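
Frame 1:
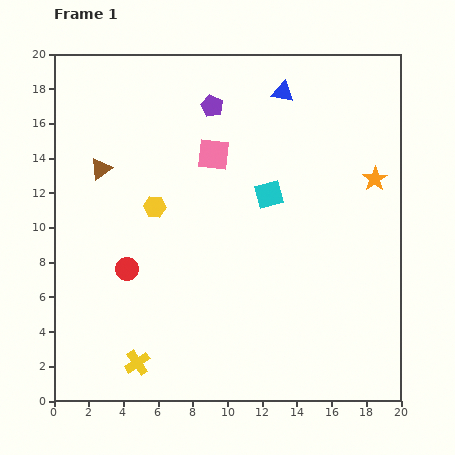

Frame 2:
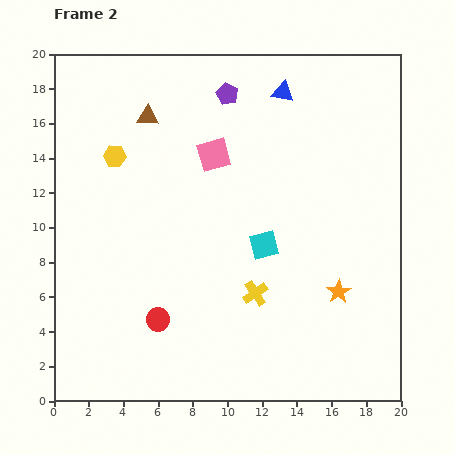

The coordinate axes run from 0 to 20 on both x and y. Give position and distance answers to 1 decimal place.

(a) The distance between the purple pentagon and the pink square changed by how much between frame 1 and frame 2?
+0.8

Distance in frame 1: 2.8. Distance in frame 2: 3.6.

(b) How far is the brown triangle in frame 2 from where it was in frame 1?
4.0

The brown triangle moved from (2.7, 13.4) to (5.4, 16.4), a distance of √(2.7² + 3.0²) ≈ 4.0.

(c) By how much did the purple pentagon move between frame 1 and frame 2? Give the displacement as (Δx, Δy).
(0.9, 0.7)

The purple pentagon was at (9.1, 17.0) in frame 1 and (10.0, 17.7) in frame 2.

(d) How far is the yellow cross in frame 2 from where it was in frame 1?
7.9

The yellow cross moved from (4.8, 2.2) to (11.6, 6.2), a distance of √(6.8² + 4.0²) ≈ 7.9.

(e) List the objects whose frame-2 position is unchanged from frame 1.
the blue triangle, the pink square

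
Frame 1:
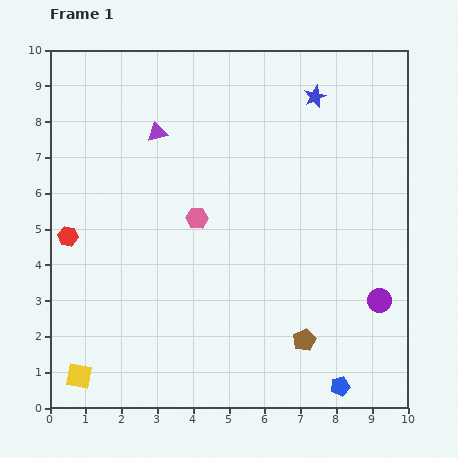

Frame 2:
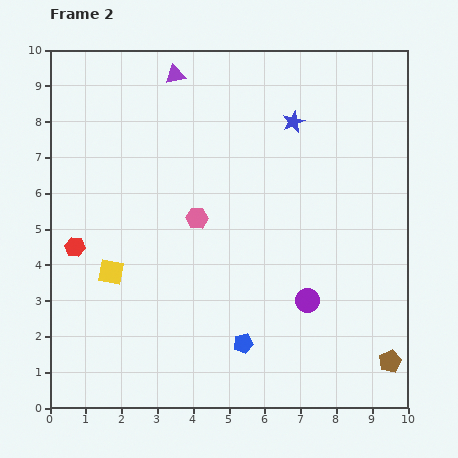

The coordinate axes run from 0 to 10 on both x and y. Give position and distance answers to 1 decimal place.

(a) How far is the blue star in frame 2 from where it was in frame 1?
0.9

The blue star moved from (7.4, 8.7) to (6.8, 8.0), a distance of √(0.6² + 0.7²) ≈ 0.9.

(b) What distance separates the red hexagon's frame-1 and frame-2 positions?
0.4

The red hexagon moved from (0.5, 4.8) to (0.7, 4.5), a distance of √(0.2² + 0.3²) ≈ 0.4.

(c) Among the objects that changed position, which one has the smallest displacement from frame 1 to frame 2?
the red hexagon

(moved 0.4)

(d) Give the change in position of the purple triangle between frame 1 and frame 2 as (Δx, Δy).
(0.5, 1.6)

The purple triangle was at (3.0, 7.7) in frame 1 and (3.5, 9.3) in frame 2.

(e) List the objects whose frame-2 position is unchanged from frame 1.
the pink hexagon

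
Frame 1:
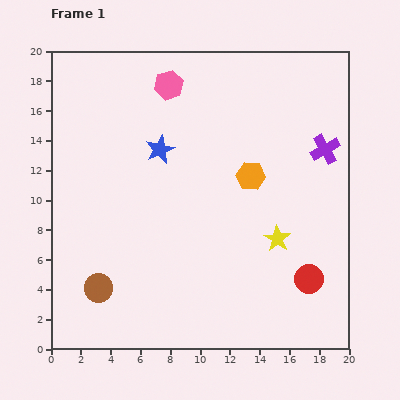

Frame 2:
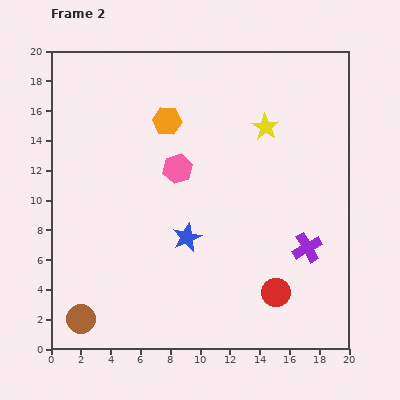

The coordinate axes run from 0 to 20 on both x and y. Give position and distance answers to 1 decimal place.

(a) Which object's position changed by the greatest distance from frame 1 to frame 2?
the yellow star

(moved 7.5; next 6.7)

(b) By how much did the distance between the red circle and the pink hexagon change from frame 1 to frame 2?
-5.4

Distance in frame 1: 16.0. Distance in frame 2: 10.6.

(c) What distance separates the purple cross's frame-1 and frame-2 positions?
6.7

The purple cross moved from (18.4, 13.4) to (17.2, 6.8), a distance of √(1.2² + 6.6²) ≈ 6.7.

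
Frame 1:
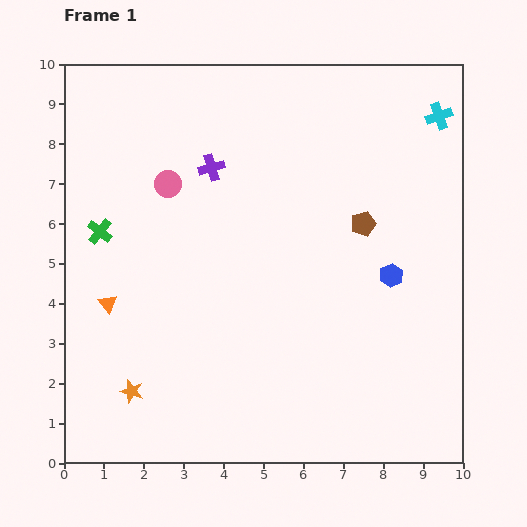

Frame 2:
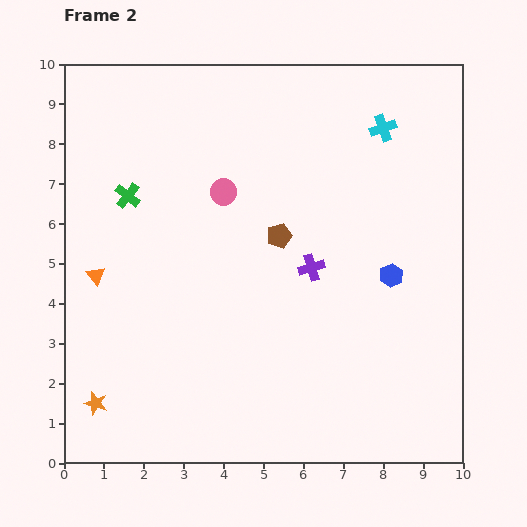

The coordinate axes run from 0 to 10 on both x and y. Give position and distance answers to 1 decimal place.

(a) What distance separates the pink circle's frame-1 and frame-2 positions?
1.4

The pink circle moved from (2.6, 7.0) to (4.0, 6.8), a distance of √(1.4² + 0.2²) ≈ 1.4.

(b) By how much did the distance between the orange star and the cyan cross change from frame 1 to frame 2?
-0.3

Distance in frame 1: 10.3. Distance in frame 2: 10.0.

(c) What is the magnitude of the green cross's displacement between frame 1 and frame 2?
1.1

The green cross moved from (0.9, 5.8) to (1.6, 6.7), a distance of √(0.7² + 0.9²) ≈ 1.1.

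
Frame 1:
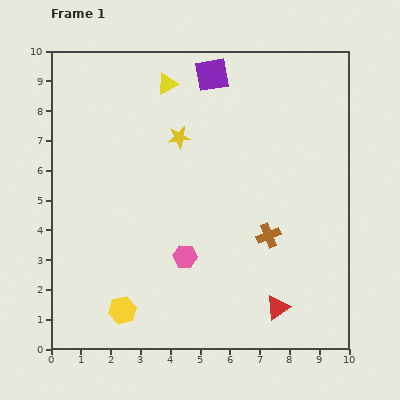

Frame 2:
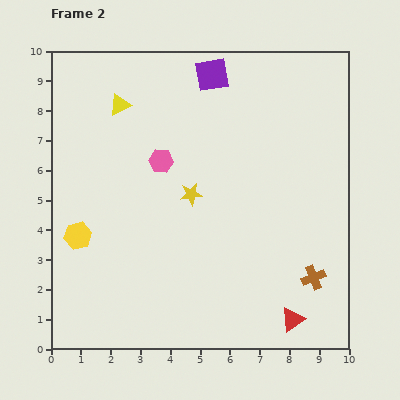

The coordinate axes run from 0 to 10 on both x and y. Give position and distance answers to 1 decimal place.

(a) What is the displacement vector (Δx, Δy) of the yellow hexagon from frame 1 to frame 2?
(-1.5, 2.5)

The yellow hexagon was at (2.4, 1.3) in frame 1 and (0.9, 3.8) in frame 2.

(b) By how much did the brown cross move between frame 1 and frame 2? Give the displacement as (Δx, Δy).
(1.5, -1.4)

The brown cross was at (7.3, 3.8) in frame 1 and (8.8, 2.4) in frame 2.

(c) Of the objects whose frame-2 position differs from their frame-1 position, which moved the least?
the red triangle

(moved 0.6)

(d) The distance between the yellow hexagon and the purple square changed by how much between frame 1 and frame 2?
-1.5

Distance in frame 1: 8.5. Distance in frame 2: 7.0.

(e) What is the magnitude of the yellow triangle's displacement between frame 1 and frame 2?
1.7

The yellow triangle moved from (3.9, 8.9) to (2.3, 8.2), a distance of √(1.6² + 0.7²) ≈ 1.7.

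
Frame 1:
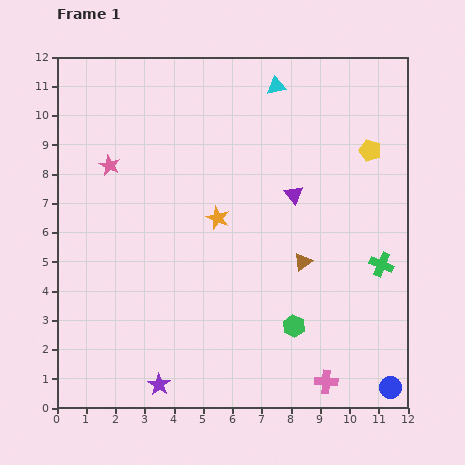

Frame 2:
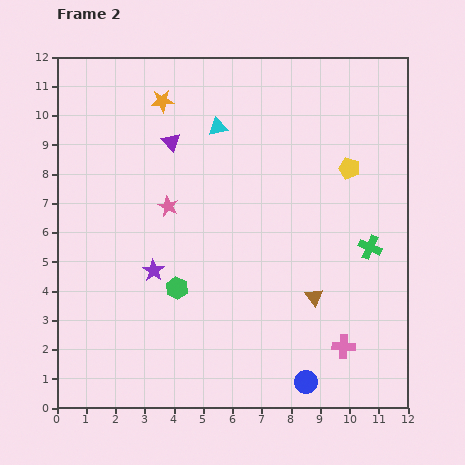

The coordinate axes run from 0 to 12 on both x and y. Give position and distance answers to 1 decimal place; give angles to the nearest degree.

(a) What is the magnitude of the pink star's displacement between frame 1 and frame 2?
2.4

The pink star moved from (1.8, 8.3) to (3.8, 6.9), a distance of √(2.0² + 1.4²) ≈ 2.4.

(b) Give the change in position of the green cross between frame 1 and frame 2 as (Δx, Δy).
(-0.4, 0.6)

The green cross was at (11.1, 4.9) in frame 1 and (10.7, 5.5) in frame 2.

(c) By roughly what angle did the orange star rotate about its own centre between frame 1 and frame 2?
29° counter-clockwise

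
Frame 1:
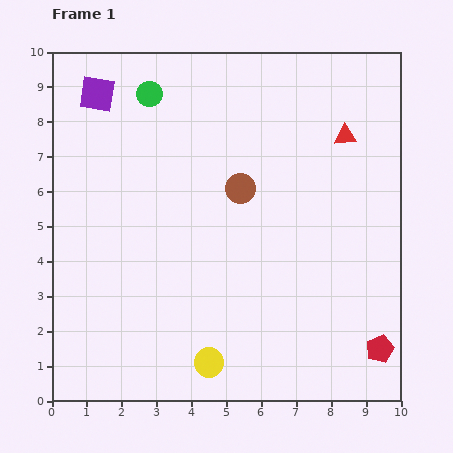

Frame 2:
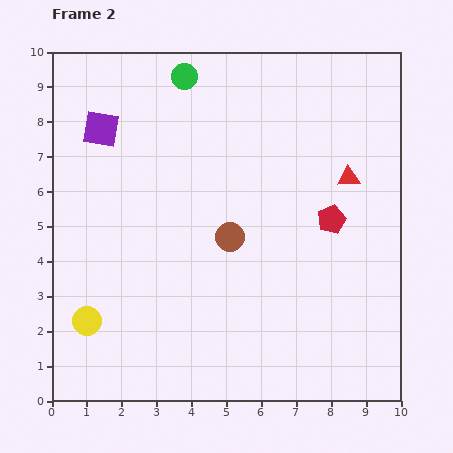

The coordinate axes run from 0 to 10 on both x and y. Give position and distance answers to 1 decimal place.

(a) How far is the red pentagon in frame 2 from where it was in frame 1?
4.0

The red pentagon moved from (9.4, 1.5) to (8.0, 5.2), a distance of √(1.4² + 3.7²) ≈ 4.0.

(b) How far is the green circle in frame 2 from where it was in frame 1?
1.1

The green circle moved from (2.8, 8.8) to (3.8, 9.3), a distance of √(1.0² + 0.5²) ≈ 1.1.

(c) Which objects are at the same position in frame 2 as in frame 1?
none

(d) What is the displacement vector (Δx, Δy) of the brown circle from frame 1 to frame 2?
(-0.3, -1.4)

The brown circle was at (5.4, 6.1) in frame 1 and (5.1, 4.7) in frame 2.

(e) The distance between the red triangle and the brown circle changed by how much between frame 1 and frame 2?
+0.4

Distance in frame 1: 3.4. Distance in frame 2: 3.8.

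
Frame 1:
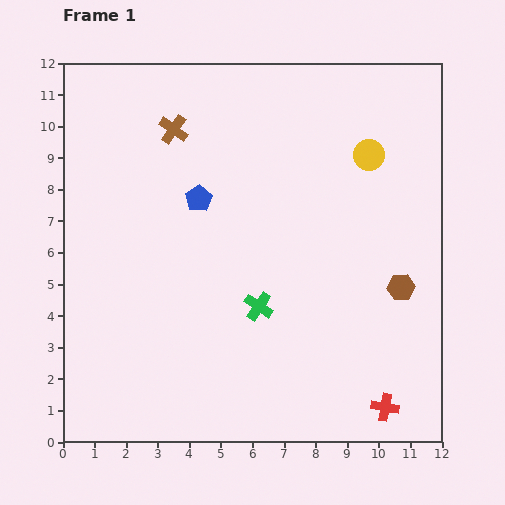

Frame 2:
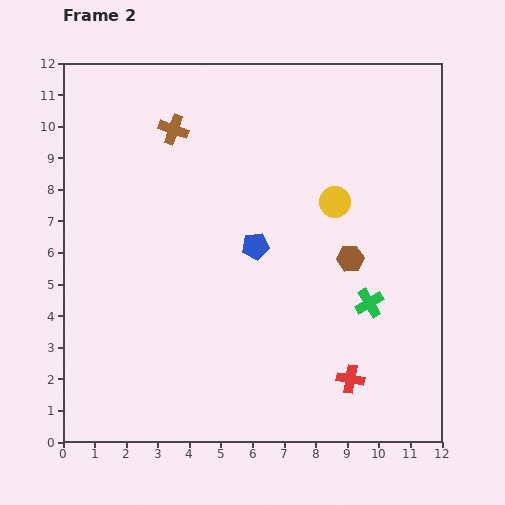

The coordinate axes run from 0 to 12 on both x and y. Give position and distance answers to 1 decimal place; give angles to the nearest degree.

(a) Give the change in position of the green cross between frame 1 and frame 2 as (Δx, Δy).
(3.5, 0.1)

The green cross was at (6.2, 4.3) in frame 1 and (9.7, 4.4) in frame 2.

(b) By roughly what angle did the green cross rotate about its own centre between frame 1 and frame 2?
25° clockwise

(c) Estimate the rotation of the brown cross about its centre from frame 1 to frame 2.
16° counter-clockwise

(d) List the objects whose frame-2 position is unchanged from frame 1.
the brown cross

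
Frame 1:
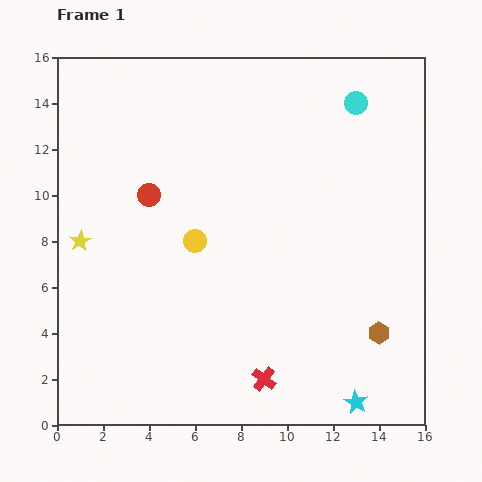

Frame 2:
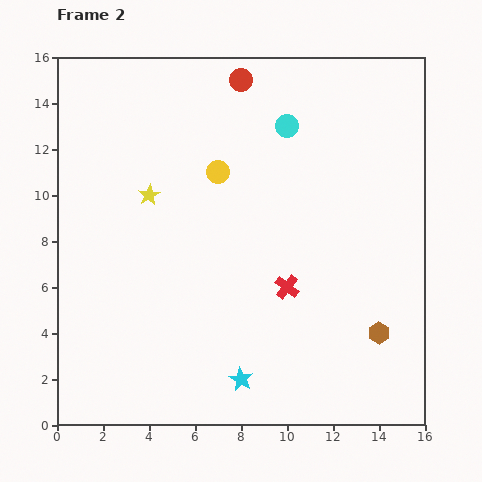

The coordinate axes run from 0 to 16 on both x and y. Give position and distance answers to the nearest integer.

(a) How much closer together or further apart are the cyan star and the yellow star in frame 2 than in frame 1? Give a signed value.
-5

Distance in frame 1: 14. Distance in frame 2: 9.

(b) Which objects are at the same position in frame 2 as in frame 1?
the brown hexagon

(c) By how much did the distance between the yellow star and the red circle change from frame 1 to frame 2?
+2

Distance in frame 1: 4. Distance in frame 2: 6.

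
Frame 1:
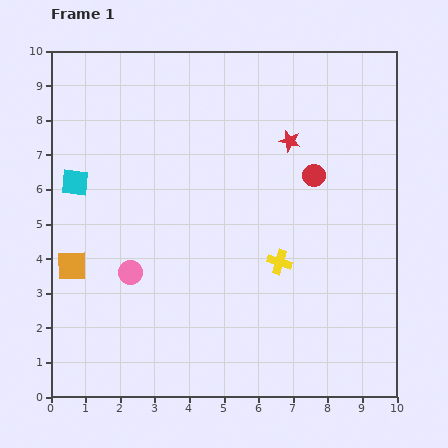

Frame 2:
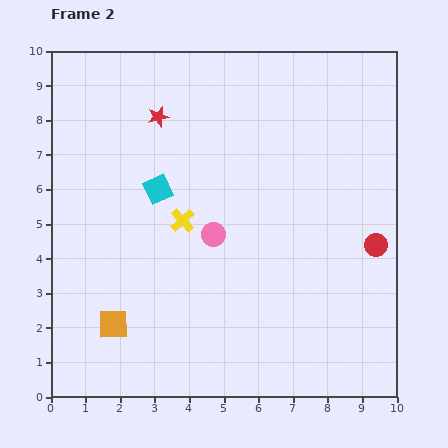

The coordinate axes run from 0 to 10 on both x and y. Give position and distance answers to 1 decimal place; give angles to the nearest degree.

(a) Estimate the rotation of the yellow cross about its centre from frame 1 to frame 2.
29° clockwise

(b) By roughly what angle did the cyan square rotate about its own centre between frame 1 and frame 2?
31° counter-clockwise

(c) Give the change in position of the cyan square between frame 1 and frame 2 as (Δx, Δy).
(2.4, -0.2)

The cyan square was at (0.7, 6.2) in frame 1 and (3.1, 6.0) in frame 2.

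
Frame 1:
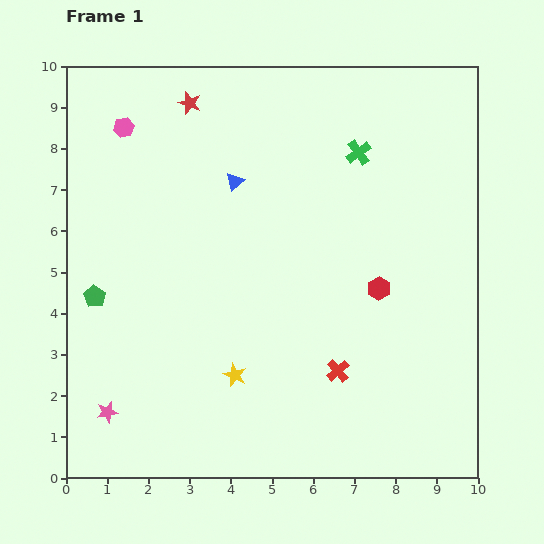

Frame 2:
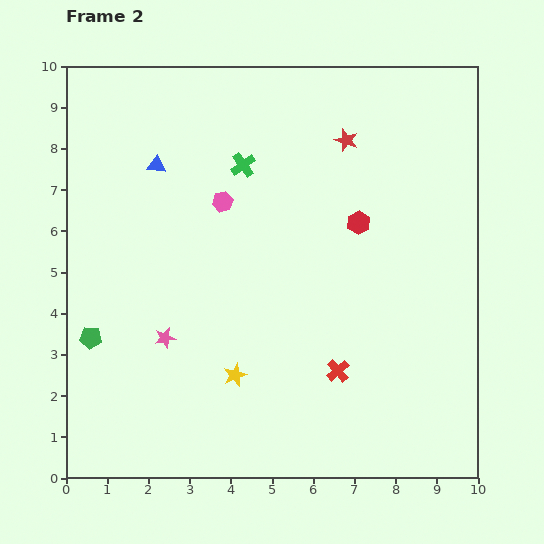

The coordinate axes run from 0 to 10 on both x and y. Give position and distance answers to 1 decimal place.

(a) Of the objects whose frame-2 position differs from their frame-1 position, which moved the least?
the green pentagon

(moved 1.0)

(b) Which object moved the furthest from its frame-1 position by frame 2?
the red star

(moved 3.9; next 3.0)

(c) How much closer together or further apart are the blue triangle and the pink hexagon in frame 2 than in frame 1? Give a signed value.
-1.2

Distance in frame 1: 3.0. Distance in frame 2: 1.8.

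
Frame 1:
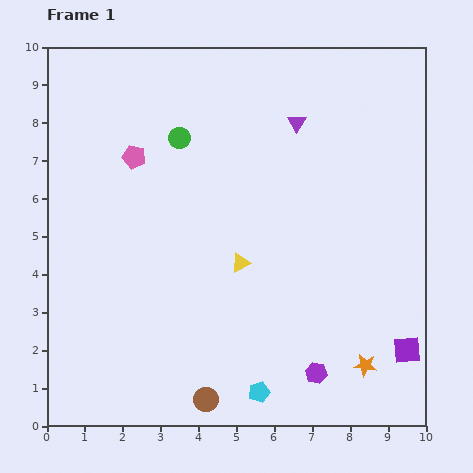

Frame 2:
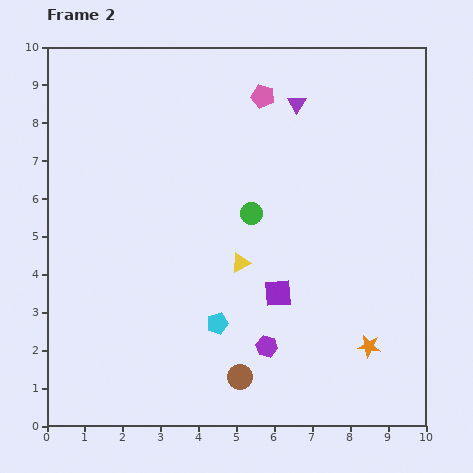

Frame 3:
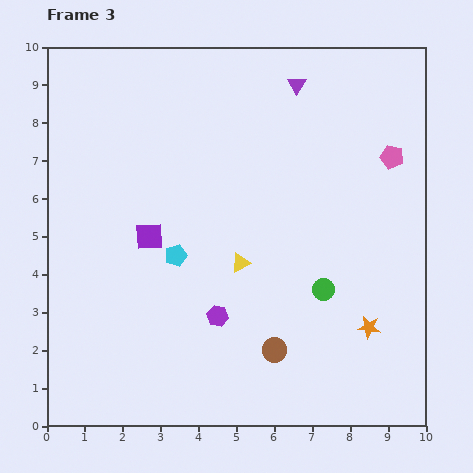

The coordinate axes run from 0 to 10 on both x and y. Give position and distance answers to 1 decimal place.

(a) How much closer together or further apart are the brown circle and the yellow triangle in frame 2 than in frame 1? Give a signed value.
-0.7

Distance in frame 1: 3.7. Distance in frame 2: 3.0.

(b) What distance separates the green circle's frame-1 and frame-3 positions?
5.5

The green circle moved from (3.5, 7.6) to (7.3, 3.6), a distance of √(3.8² + 4.0²) ≈ 5.5.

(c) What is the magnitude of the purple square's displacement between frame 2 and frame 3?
3.7

The purple square moved from (6.1, 3.5) to (2.7, 5.0), a distance of √(3.4² + 1.5²) ≈ 3.7.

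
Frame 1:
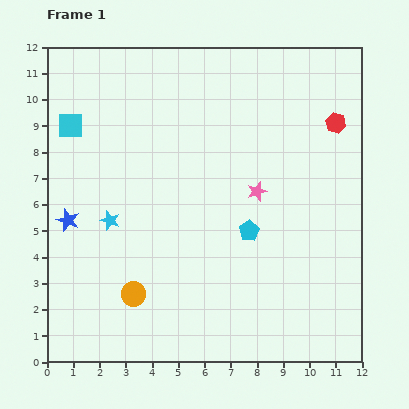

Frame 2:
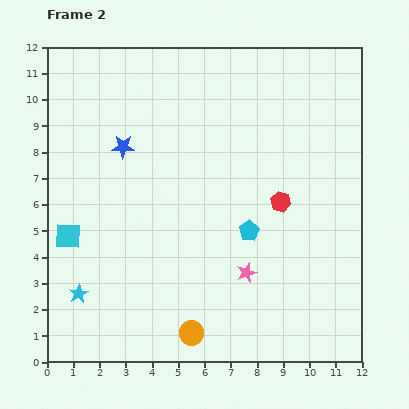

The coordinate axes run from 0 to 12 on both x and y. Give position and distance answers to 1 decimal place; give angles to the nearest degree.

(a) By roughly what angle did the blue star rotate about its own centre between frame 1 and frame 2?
20° counter-clockwise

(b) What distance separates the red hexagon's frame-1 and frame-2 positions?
3.7

The red hexagon moved from (11.0, 9.1) to (8.9, 6.1), a distance of √(2.1² + 3.0²) ≈ 3.7.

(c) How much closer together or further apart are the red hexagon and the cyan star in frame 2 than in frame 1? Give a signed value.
-0.9

Distance in frame 1: 9.4. Distance in frame 2: 8.5.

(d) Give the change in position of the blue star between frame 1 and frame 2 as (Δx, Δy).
(2.1, 2.8)

The blue star was at (0.8, 5.4) in frame 1 and (2.9, 8.2) in frame 2.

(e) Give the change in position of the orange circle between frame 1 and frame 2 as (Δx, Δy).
(2.2, -1.5)

The orange circle was at (3.3, 2.6) in frame 1 and (5.5, 1.1) in frame 2.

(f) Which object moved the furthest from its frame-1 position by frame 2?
the cyan square

(moved 4.2; next 3.7)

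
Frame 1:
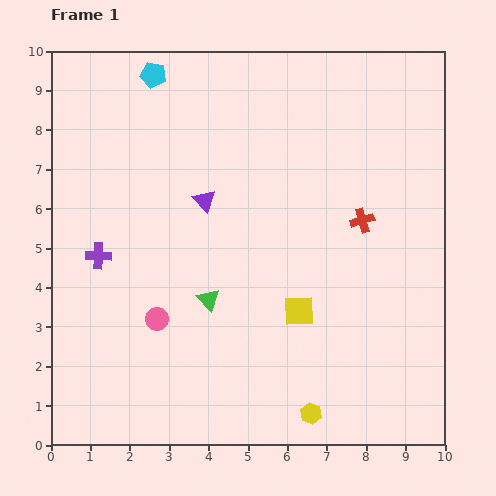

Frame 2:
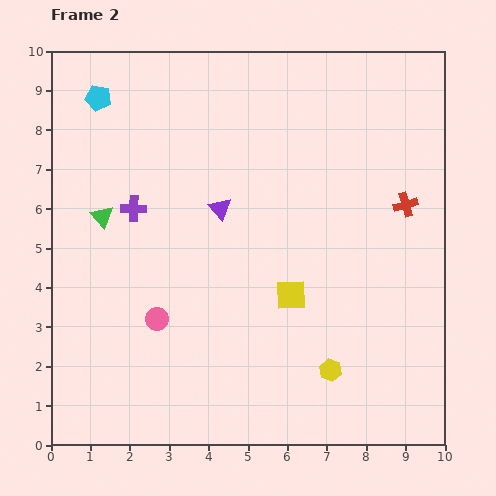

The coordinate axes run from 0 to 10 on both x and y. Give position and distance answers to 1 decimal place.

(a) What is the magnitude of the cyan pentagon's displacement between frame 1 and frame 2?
1.5

The cyan pentagon moved from (2.6, 9.4) to (1.2, 8.8), a distance of √(1.4² + 0.6²) ≈ 1.5.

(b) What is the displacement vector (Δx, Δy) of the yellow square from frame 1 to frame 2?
(-0.2, 0.4)

The yellow square was at (6.3, 3.4) in frame 1 and (6.1, 3.8) in frame 2.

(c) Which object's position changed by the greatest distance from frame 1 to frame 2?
the green triangle

(moved 3.4; next 1.5)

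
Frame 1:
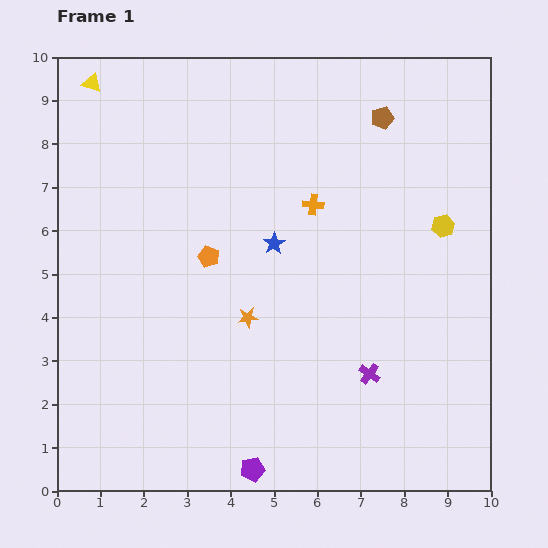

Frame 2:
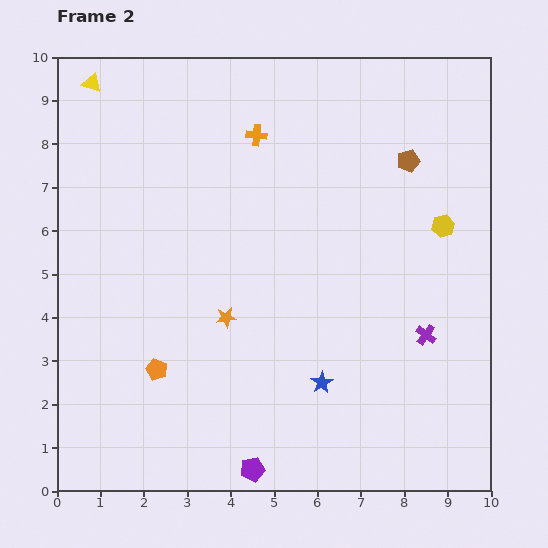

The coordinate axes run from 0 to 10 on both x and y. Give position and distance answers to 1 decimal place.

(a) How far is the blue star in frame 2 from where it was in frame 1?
3.4

The blue star moved from (5.0, 5.7) to (6.1, 2.5), a distance of √(1.1² + 3.2²) ≈ 3.4.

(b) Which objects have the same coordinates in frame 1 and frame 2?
the yellow hexagon, the purple pentagon, the yellow triangle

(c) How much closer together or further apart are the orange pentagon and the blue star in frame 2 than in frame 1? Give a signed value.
+2.3

Distance in frame 1: 1.5. Distance in frame 2: 3.8.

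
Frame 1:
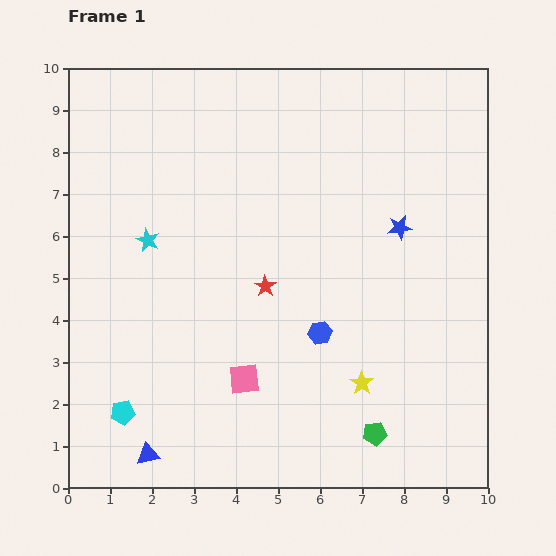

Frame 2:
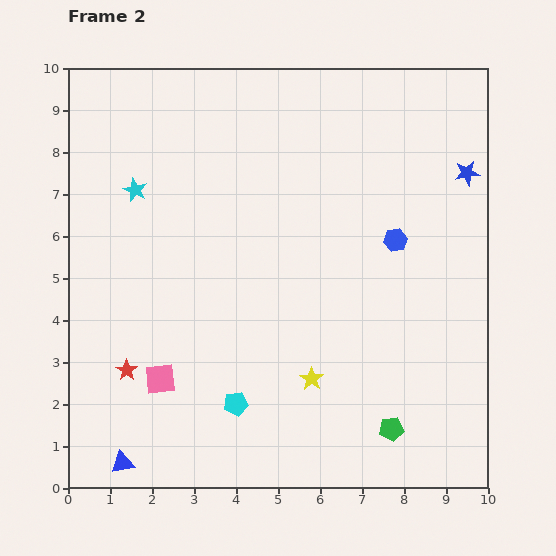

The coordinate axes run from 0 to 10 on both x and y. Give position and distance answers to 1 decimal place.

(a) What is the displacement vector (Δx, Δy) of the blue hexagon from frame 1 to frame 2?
(1.8, 2.2)

The blue hexagon was at (6.0, 3.7) in frame 1 and (7.8, 5.9) in frame 2.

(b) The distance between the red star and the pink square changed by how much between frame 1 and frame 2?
-1.5

Distance in frame 1: 2.3. Distance in frame 2: 0.8.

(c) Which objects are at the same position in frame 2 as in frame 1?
none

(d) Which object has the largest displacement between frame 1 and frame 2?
the red star

(moved 3.9; next 2.8)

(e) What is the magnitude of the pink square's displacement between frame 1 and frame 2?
2.0

The pink square moved from (4.2, 2.6) to (2.2, 2.6), a distance of √(2.0² + 0.0²) ≈ 2.0.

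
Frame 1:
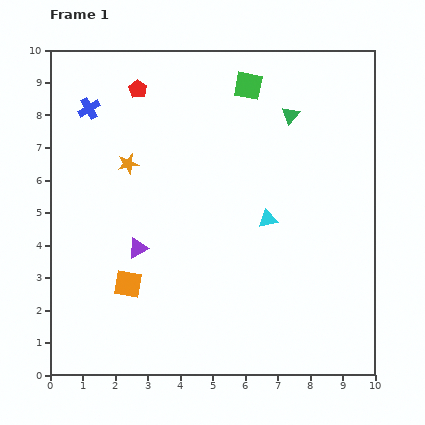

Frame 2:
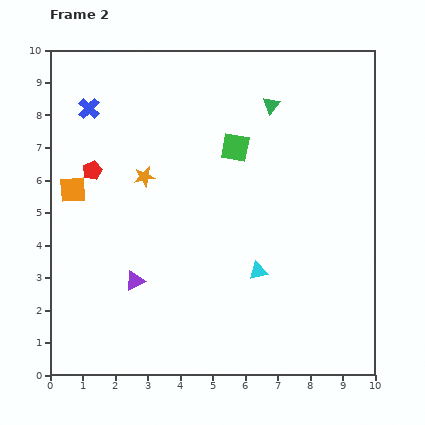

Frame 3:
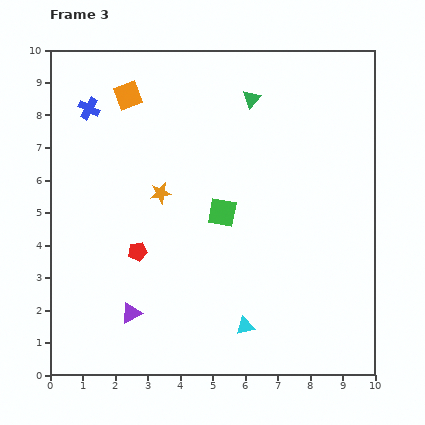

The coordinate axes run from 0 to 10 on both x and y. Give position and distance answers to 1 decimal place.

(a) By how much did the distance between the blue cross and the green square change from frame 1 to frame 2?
-0.2

Distance in frame 1: 4.9. Distance in frame 2: 4.7.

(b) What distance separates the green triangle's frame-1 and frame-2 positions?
0.7

The green triangle moved from (7.4, 8.0) to (6.8, 8.3), a distance of √(0.6² + 0.3²) ≈ 0.7.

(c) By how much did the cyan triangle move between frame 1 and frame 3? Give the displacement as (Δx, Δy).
(-0.7, -3.3)

The cyan triangle was at (6.7, 4.8) in frame 1 and (6.0, 1.5) in frame 3.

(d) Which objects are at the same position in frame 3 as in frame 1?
the blue cross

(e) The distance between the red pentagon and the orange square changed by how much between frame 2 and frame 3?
+4.0

Distance in frame 2: 0.8. Distance in frame 3: 4.8.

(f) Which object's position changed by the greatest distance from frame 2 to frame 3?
the orange square

(moved 3.4; next 2.9)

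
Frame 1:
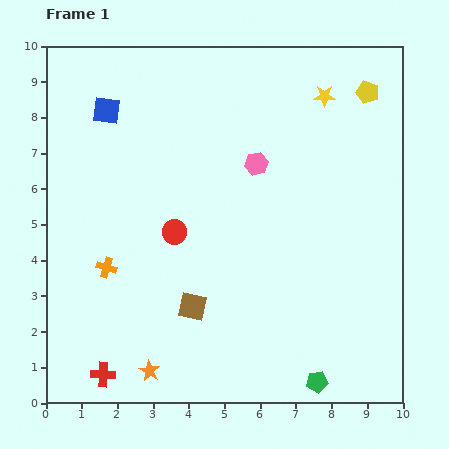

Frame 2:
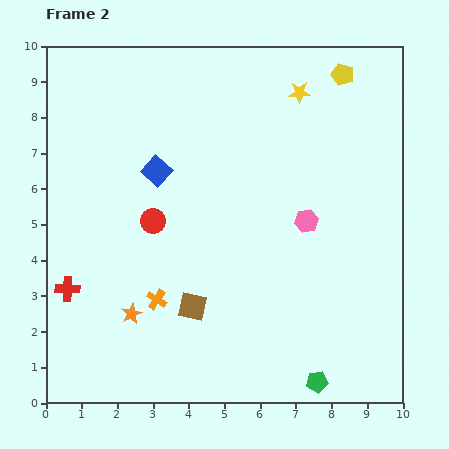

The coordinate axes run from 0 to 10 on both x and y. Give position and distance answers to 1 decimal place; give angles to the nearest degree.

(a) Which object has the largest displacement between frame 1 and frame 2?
the red cross

(moved 2.6; next 2.2)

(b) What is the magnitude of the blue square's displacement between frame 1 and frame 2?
2.2

The blue square moved from (1.7, 8.2) to (3.1, 6.5), a distance of √(1.4² + 1.7²) ≈ 2.2.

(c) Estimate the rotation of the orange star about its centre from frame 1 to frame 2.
18° clockwise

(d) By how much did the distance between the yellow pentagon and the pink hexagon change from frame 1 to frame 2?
+0.5

Distance in frame 1: 3.7. Distance in frame 2: 4.2.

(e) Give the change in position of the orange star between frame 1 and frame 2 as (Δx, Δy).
(-0.5, 1.6)

The orange star was at (2.9, 0.9) in frame 1 and (2.4, 2.5) in frame 2.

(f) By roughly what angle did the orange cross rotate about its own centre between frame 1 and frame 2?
16° clockwise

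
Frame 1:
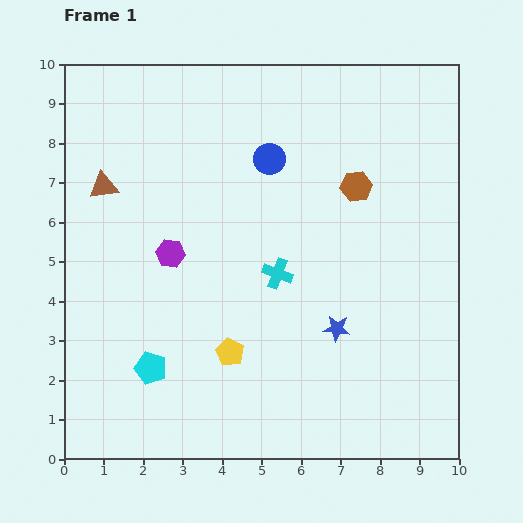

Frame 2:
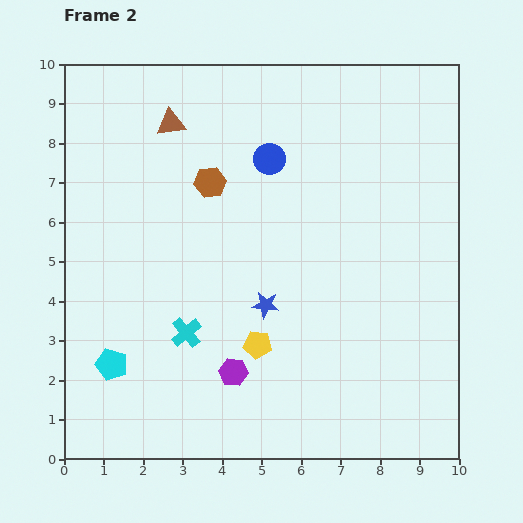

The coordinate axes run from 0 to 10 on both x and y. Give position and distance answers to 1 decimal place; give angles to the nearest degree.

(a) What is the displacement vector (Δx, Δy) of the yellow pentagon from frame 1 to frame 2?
(0.7, 0.2)

The yellow pentagon was at (4.2, 2.7) in frame 1 and (4.9, 2.9) in frame 2.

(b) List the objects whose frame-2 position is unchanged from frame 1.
the blue circle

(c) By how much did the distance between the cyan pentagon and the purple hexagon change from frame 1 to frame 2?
+0.2

Distance in frame 1: 2.9. Distance in frame 2: 3.1.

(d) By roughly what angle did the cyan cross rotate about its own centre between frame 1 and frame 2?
29° clockwise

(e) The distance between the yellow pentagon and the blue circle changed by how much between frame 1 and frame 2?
-0.3

Distance in frame 1: 5.0. Distance in frame 2: 4.7.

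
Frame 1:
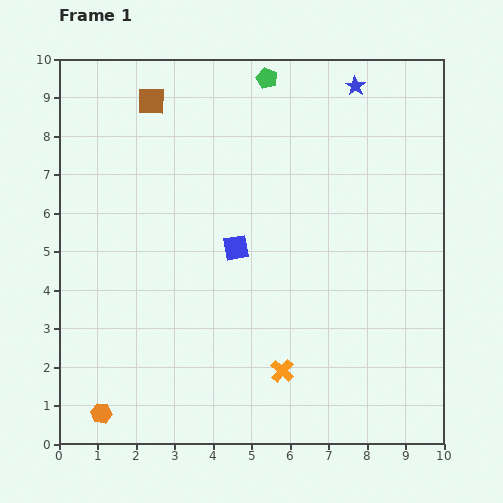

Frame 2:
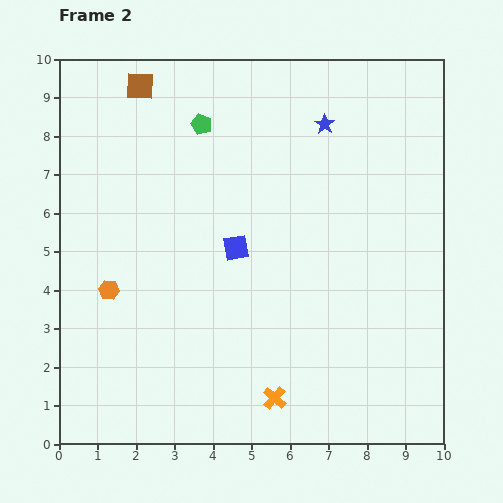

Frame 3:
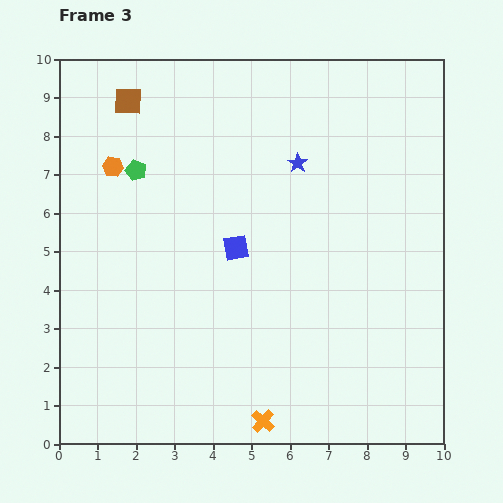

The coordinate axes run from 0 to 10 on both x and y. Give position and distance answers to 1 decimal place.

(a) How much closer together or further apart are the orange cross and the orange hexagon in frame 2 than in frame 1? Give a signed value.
+0.3

Distance in frame 1: 4.8. Distance in frame 2: 5.1.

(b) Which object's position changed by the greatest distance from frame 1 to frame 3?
the orange hexagon

(moved 6.4; next 4.2)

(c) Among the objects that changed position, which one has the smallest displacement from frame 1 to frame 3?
the brown square

(moved 0.6)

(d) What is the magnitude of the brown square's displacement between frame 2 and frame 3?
0.5

The brown square moved from (2.1, 9.3) to (1.8, 8.9), a distance of √(0.3² + 0.4²) ≈ 0.5.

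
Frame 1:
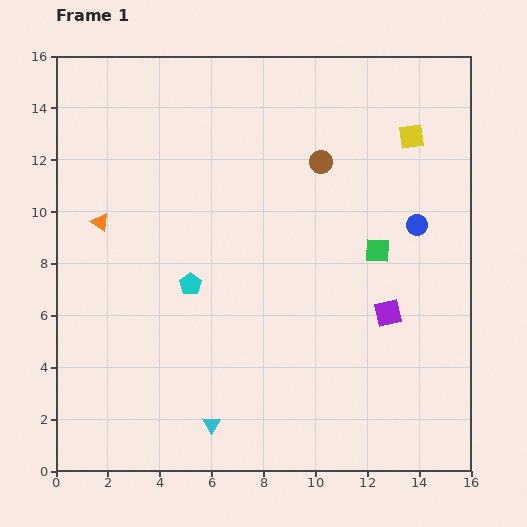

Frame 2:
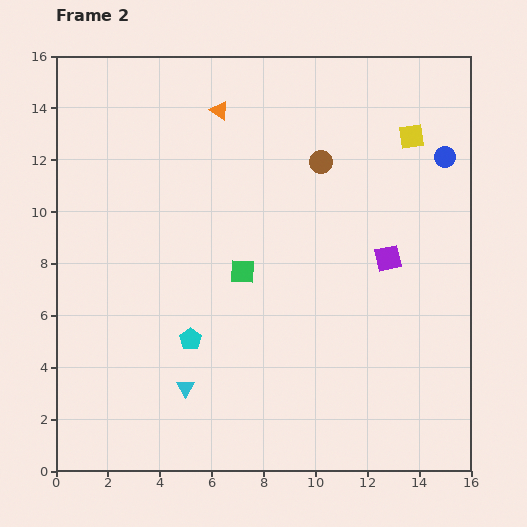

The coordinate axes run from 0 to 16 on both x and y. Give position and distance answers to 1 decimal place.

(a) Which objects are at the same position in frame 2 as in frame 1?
the brown circle, the yellow square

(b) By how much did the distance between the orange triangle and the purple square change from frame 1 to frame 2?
-3.0

Distance in frame 1: 11.6. Distance in frame 2: 8.6.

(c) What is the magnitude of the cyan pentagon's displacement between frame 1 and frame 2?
2.1

The cyan pentagon moved from (5.2, 7.2) to (5.2, 5.1), a distance of √(0.0² + 2.1²) ≈ 2.1.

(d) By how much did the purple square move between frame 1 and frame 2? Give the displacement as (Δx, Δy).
(0.0, 2.1)

The purple square was at (12.8, 6.1) in frame 1 and (12.8, 8.2) in frame 2.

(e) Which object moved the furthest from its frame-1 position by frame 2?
the orange triangle

(moved 6.3; next 5.3)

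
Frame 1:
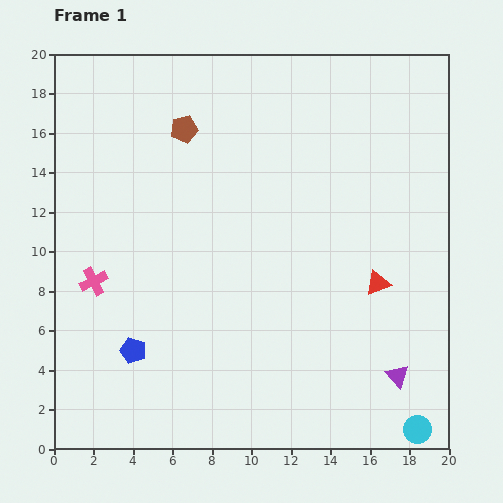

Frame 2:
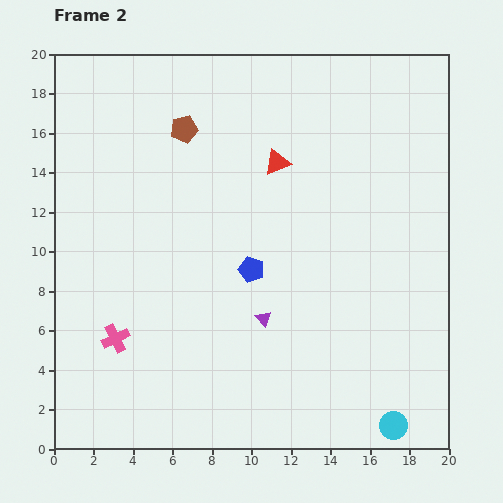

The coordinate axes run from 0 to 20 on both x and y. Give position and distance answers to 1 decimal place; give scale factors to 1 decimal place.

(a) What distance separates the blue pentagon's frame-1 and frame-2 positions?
7.3

The blue pentagon moved from (4.0, 5.0) to (10.0, 9.1), a distance of √(6.0² + 4.1²) ≈ 7.3.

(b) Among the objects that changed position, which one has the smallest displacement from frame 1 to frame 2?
the cyan circle

(moved 1.2)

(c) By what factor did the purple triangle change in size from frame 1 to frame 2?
0.7×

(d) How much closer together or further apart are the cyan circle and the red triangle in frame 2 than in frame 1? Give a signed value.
+6.8

Distance in frame 1: 7.7. Distance in frame 2: 14.5.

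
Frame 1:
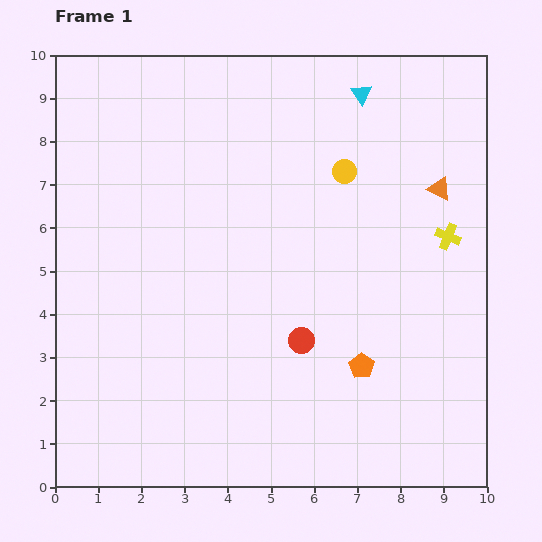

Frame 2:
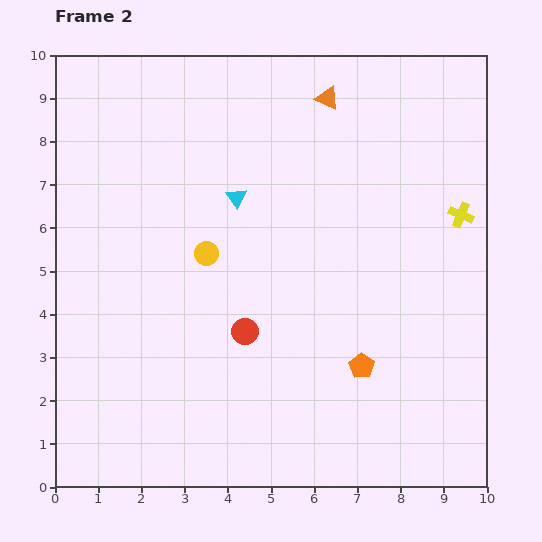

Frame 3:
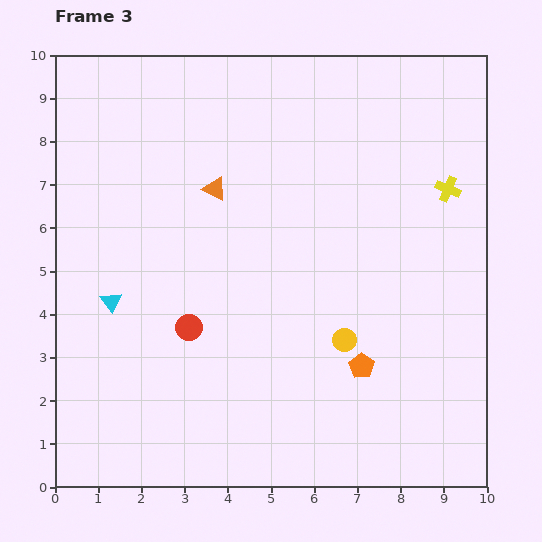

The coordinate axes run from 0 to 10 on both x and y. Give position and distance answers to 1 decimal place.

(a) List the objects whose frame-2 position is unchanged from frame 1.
the orange pentagon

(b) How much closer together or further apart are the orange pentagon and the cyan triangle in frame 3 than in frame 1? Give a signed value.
-0.3

Distance in frame 1: 6.3. Distance in frame 3: 6.0.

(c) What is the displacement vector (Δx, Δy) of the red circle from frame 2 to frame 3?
(-1.3, 0.1)

The red circle was at (4.4, 3.6) in frame 2 and (3.1, 3.7) in frame 3.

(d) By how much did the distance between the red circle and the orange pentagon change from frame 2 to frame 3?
+1.3

Distance in frame 2: 2.8. Distance in frame 3: 4.1.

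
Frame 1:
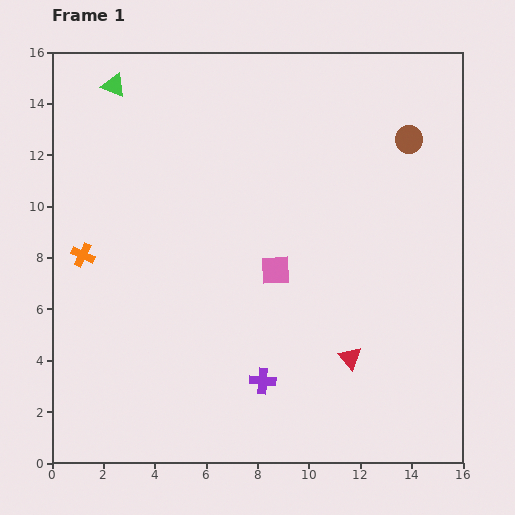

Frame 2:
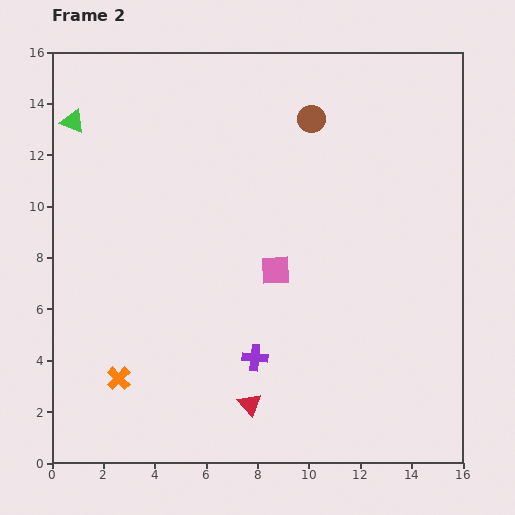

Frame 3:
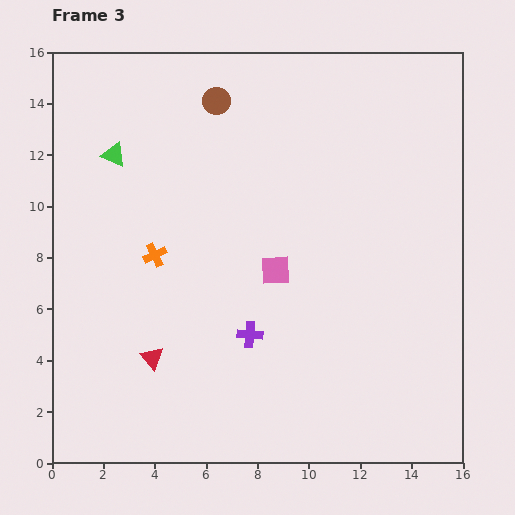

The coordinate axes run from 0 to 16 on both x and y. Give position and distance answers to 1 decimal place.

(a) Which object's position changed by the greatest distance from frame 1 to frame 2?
the orange cross

(moved 5.0; next 4.3)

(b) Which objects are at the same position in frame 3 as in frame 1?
the pink square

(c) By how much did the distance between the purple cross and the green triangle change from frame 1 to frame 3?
-4.1

Distance in frame 1: 12.9. Distance in frame 3: 8.8.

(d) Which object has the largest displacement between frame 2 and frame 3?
the orange cross

(moved 5.0; next 4.2)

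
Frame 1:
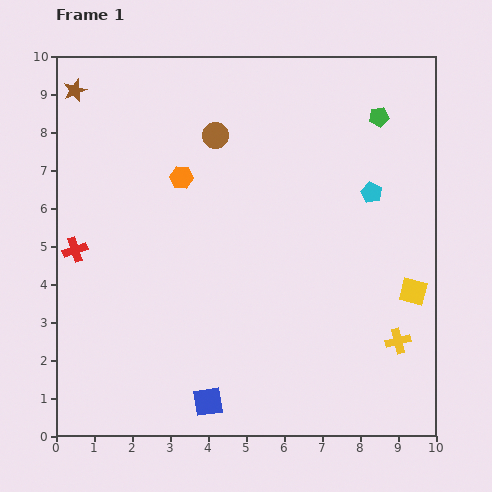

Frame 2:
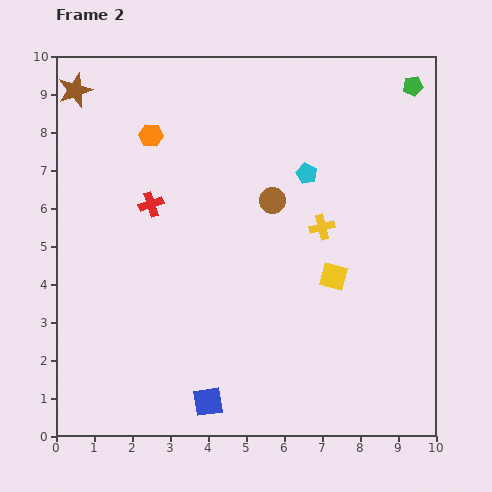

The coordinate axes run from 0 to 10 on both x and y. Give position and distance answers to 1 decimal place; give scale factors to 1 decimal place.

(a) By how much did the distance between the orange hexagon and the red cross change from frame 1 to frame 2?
-1.6

Distance in frame 1: 3.4. Distance in frame 2: 1.8.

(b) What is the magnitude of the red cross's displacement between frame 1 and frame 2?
2.3

The red cross moved from (0.5, 4.9) to (2.5, 6.1), a distance of √(2.0² + 1.2²) ≈ 2.3.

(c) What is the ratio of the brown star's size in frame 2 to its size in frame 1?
1.5×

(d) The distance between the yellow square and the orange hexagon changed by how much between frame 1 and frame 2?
-0.7

Distance in frame 1: 6.8. Distance in frame 2: 6.1.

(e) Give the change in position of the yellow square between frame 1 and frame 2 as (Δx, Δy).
(-2.1, 0.4)

The yellow square was at (9.4, 3.8) in frame 1 and (7.3, 4.2) in frame 2.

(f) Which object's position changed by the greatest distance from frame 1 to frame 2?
the yellow cross

(moved 3.6; next 2.3)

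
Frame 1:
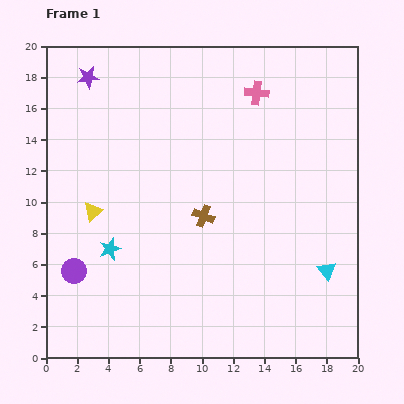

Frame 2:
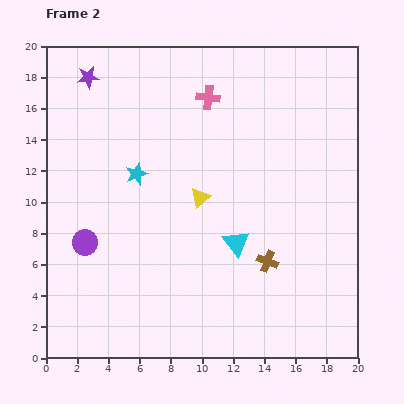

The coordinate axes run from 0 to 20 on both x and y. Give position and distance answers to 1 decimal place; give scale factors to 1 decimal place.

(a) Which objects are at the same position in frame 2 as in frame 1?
the purple star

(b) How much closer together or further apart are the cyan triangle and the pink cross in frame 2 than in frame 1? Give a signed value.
-2.8

Distance in frame 1: 12.3. Distance in frame 2: 9.5.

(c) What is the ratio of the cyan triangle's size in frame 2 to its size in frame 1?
1.4×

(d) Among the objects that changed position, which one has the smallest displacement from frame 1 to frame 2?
the purple circle

(moved 1.9)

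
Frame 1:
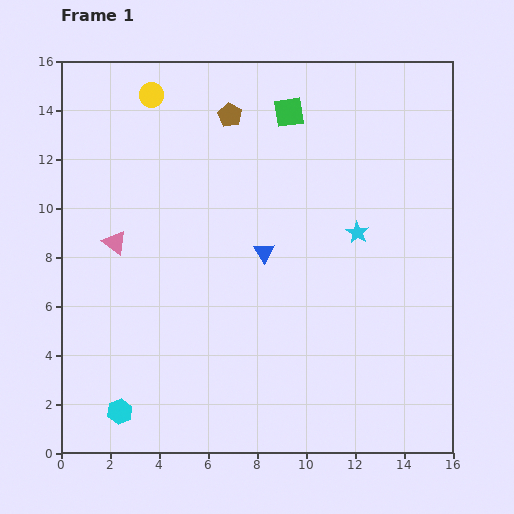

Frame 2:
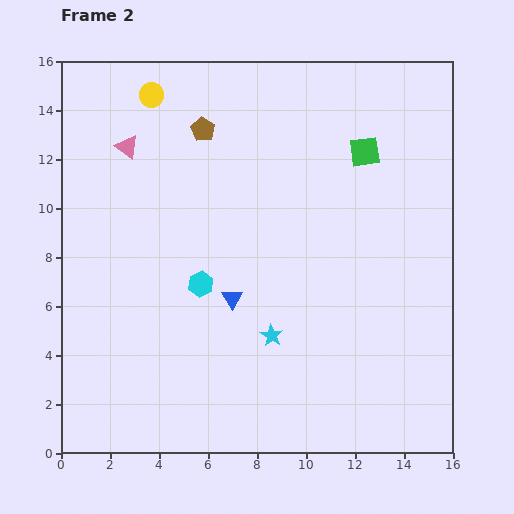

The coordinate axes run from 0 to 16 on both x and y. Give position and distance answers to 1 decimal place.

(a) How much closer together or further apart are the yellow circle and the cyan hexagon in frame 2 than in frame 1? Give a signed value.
-5.0

Distance in frame 1: 13.0. Distance in frame 2: 8.0.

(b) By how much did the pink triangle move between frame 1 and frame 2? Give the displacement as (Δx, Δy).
(0.5, 3.9)

The pink triangle was at (2.2, 8.6) in frame 1 and (2.7, 12.5) in frame 2.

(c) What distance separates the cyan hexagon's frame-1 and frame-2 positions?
6.2

The cyan hexagon moved from (2.4, 1.7) to (5.7, 6.9), a distance of √(3.3² + 5.2²) ≈ 6.2.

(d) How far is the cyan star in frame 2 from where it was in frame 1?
5.5

The cyan star moved from (12.1, 9.0) to (8.6, 4.8), a distance of √(3.5² + 4.2²) ≈ 5.5.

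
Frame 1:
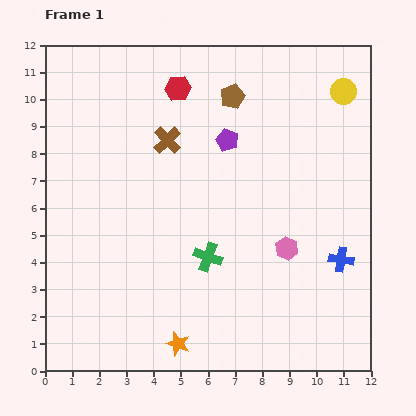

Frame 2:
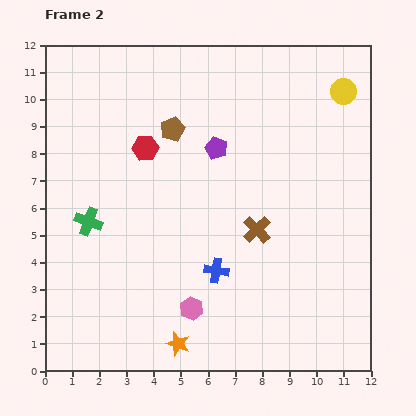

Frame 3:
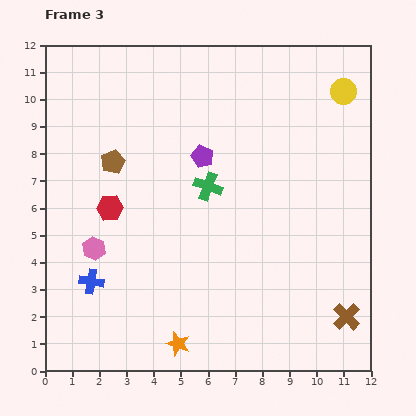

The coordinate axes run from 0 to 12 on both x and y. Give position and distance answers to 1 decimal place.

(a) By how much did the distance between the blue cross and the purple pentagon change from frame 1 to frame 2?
-1.6

Distance in frame 1: 6.1. Distance in frame 2: 4.5.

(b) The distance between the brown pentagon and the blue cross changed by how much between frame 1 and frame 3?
-2.7

Distance in frame 1: 7.2. Distance in frame 3: 4.5.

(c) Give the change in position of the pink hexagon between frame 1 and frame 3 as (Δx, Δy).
(-7.1, 0.0)

The pink hexagon was at (8.9, 4.5) in frame 1 and (1.8, 4.5) in frame 3.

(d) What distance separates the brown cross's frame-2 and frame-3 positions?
4.6

The brown cross moved from (7.8, 5.2) to (11.1, 2.0), a distance of √(3.3² + 3.2²) ≈ 4.6.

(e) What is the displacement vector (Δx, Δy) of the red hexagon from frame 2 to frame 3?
(-1.3, -2.2)

The red hexagon was at (3.7, 8.2) in frame 2 and (2.4, 6.0) in frame 3.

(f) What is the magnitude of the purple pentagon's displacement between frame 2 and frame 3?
0.6

The purple pentagon moved from (6.3, 8.2) to (5.8, 7.9), a distance of √(0.5² + 0.3²) ≈ 0.6.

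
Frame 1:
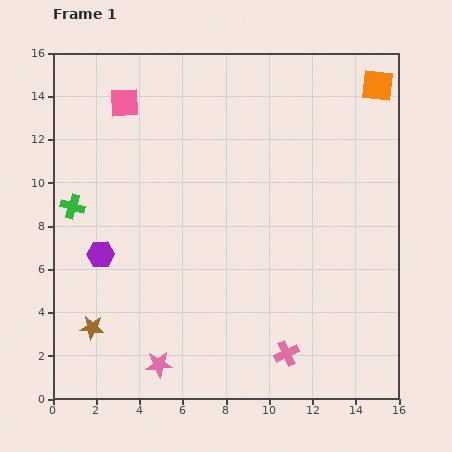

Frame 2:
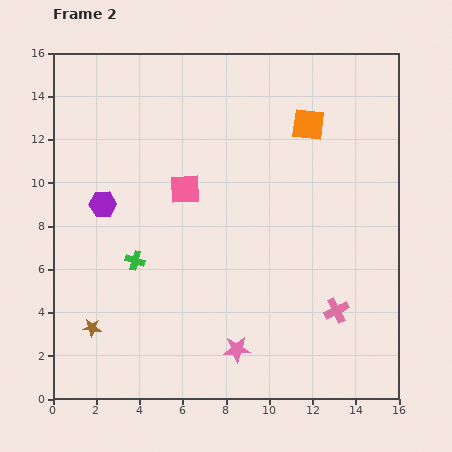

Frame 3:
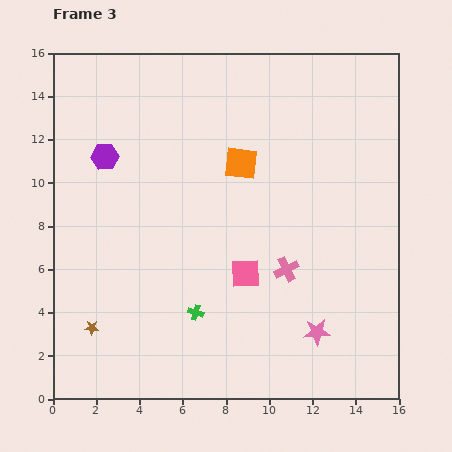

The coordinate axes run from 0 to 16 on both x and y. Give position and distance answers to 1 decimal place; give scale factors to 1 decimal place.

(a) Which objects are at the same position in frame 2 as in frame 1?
the brown star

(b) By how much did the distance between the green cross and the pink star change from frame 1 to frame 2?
-2.1

Distance in frame 1: 8.3. Distance in frame 2: 6.2.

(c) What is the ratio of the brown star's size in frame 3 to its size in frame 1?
0.6×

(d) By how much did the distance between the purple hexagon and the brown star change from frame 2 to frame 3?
+2.2

Distance in frame 2: 5.7. Distance in frame 3: 7.9.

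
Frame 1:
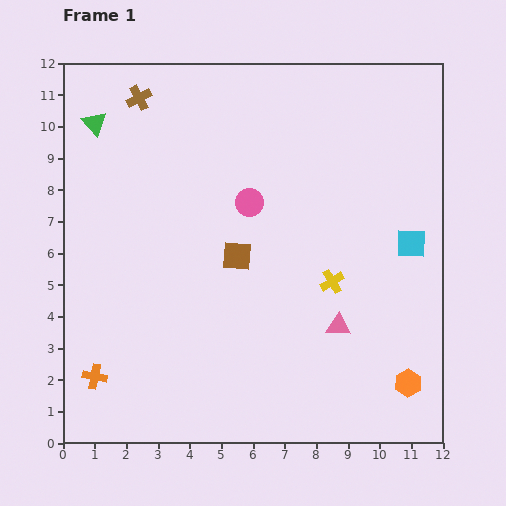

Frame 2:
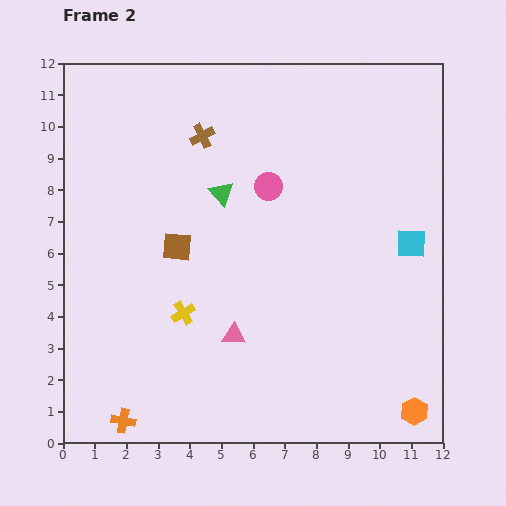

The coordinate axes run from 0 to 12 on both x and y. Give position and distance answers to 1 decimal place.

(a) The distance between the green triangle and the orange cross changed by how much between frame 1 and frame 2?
-0.2

Distance in frame 1: 8.0. Distance in frame 2: 7.8.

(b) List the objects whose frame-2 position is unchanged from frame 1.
the cyan square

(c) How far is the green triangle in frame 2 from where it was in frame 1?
4.6

The green triangle moved from (1.0, 10.1) to (5.0, 7.9), a distance of √(4.0² + 2.2²) ≈ 4.6.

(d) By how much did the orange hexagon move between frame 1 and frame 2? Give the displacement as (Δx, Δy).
(0.2, -0.9)

The orange hexagon was at (10.9, 1.9) in frame 1 and (11.1, 1.0) in frame 2.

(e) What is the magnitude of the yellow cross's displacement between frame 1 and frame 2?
4.8

The yellow cross moved from (8.5, 5.1) to (3.8, 4.1), a distance of √(4.7² + 1.0²) ≈ 4.8.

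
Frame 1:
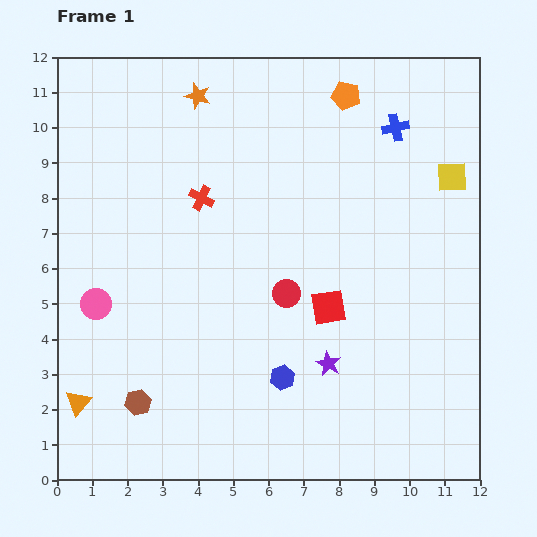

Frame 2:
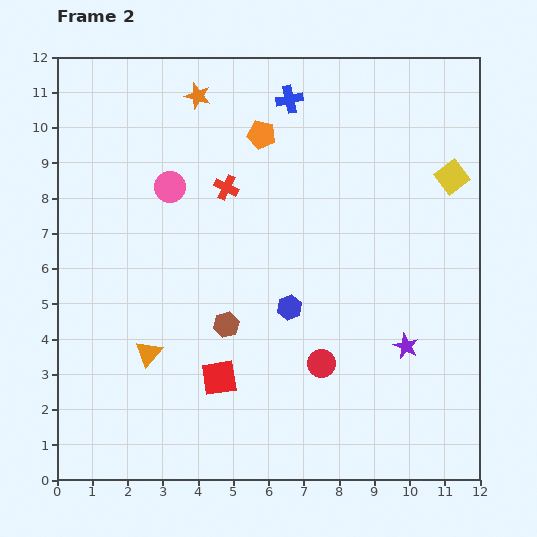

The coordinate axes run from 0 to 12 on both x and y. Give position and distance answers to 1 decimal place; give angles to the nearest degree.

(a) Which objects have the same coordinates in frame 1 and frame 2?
the yellow square, the orange star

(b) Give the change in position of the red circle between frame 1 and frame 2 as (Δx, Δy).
(1.0, -2.0)

The red circle was at (6.5, 5.3) in frame 1 and (7.5, 3.3) in frame 2.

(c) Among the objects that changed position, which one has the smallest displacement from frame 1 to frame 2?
the red cross

(moved 0.8)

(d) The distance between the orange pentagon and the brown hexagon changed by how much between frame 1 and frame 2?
-5.0

Distance in frame 1: 10.5. Distance in frame 2: 5.5.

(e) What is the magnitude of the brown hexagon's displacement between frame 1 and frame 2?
3.3

The brown hexagon moved from (2.3, 2.2) to (4.8, 4.4), a distance of √(2.5² + 2.2²) ≈ 3.3.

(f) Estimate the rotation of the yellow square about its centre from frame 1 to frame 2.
35° counter-clockwise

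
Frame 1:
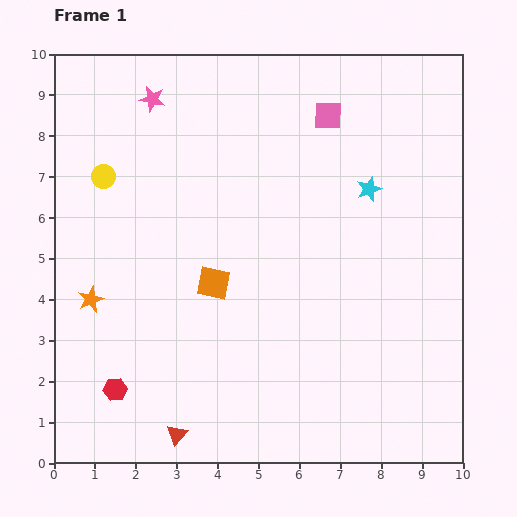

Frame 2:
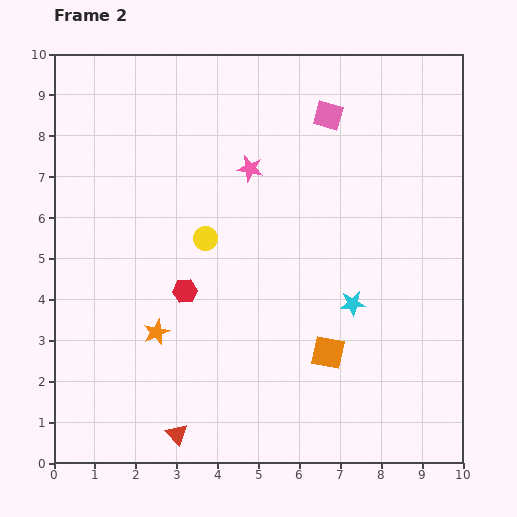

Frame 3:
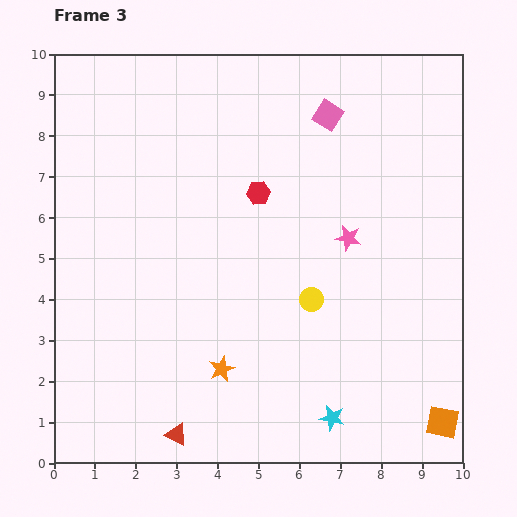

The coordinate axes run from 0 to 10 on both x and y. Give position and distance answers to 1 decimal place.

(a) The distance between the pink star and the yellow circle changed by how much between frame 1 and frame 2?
-0.2

Distance in frame 1: 2.2. Distance in frame 2: 2.0.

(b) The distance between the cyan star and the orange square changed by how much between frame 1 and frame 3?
-1.7

Distance in frame 1: 4.4. Distance in frame 3: 2.7.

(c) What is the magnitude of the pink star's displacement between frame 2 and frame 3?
2.9

The pink star moved from (4.8, 7.2) to (7.2, 5.5), a distance of √(2.4² + 1.7²) ≈ 2.9.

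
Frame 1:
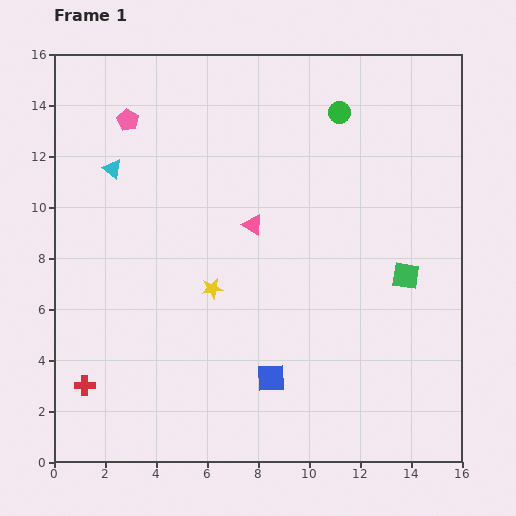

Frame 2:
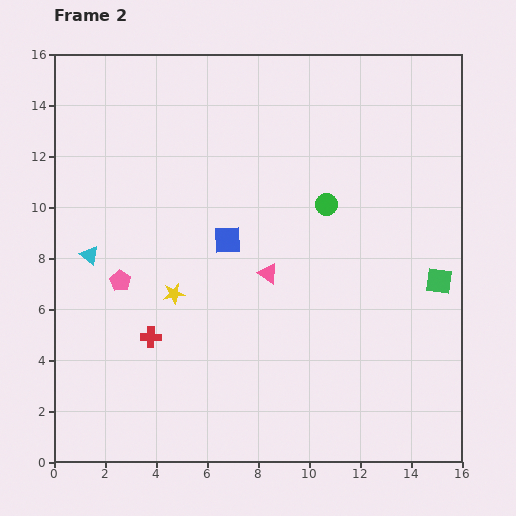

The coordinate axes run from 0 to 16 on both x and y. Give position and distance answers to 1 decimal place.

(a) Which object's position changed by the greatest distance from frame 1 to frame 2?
the pink pentagon

(moved 6.3; next 5.7)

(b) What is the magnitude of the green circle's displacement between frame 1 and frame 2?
3.6

The green circle moved from (11.2, 13.7) to (10.7, 10.1), a distance of √(0.5² + 3.6²) ≈ 3.6.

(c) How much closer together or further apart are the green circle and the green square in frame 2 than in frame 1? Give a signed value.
-1.6

Distance in frame 1: 6.9. Distance in frame 2: 5.3.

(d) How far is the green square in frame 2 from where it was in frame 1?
1.3

The green square moved from (13.8, 7.3) to (15.1, 7.1), a distance of √(1.3² + 0.2²) ≈ 1.3.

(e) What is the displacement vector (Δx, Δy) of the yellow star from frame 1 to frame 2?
(-1.5, -0.2)

The yellow star was at (6.2, 6.8) in frame 1 and (4.7, 6.6) in frame 2.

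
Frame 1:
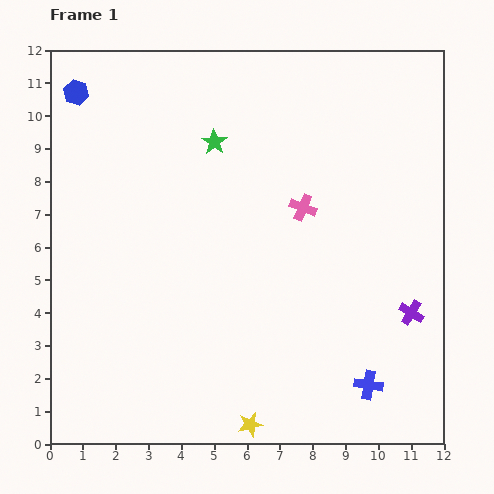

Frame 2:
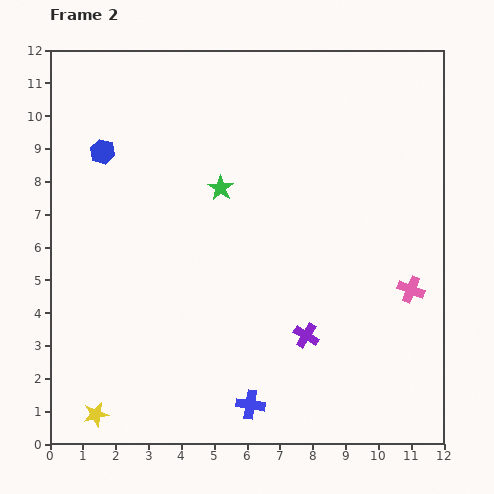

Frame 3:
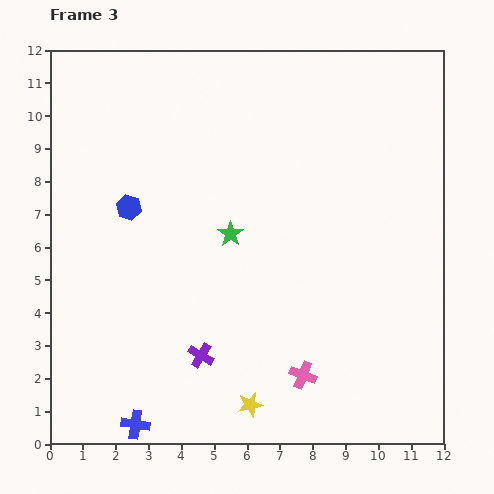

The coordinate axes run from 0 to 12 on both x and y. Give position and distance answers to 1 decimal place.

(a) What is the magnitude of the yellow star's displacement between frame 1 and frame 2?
4.7

The yellow star moved from (6.1, 0.6) to (1.4, 0.9), a distance of √(4.7² + 0.3²) ≈ 4.7.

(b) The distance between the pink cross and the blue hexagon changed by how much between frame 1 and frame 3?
-0.3

Distance in frame 1: 7.7. Distance in frame 3: 7.4.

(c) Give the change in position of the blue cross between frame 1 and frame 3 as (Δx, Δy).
(-7.1, -1.2)

The blue cross was at (9.7, 1.8) in frame 1 and (2.6, 0.6) in frame 3.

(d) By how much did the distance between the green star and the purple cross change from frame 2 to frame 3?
-1.4

Distance in frame 2: 5.2. Distance in frame 3: 3.8.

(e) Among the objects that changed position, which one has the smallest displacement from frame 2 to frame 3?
the green star

(moved 1.4)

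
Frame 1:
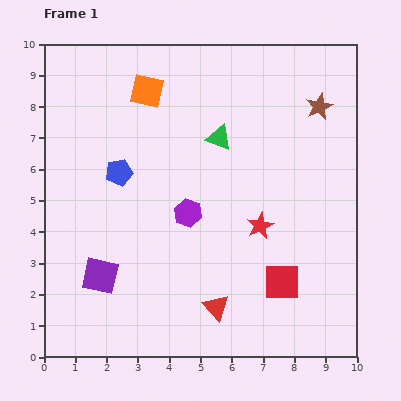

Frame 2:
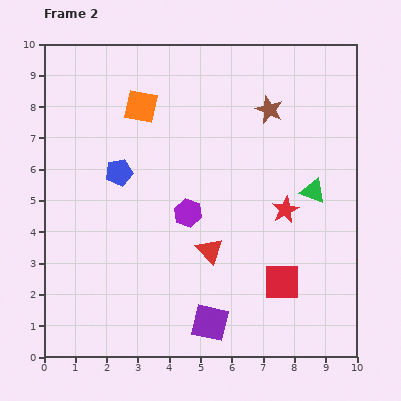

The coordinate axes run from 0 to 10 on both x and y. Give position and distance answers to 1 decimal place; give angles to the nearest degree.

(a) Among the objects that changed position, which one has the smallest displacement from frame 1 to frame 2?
the orange square

(moved 0.5)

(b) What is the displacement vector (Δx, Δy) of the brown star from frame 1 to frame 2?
(-1.6, -0.1)

The brown star was at (8.8, 8.0) in frame 1 and (7.2, 7.9) in frame 2.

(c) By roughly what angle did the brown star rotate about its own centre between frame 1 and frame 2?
25° counter-clockwise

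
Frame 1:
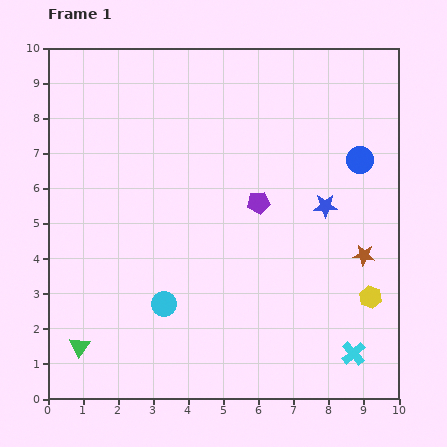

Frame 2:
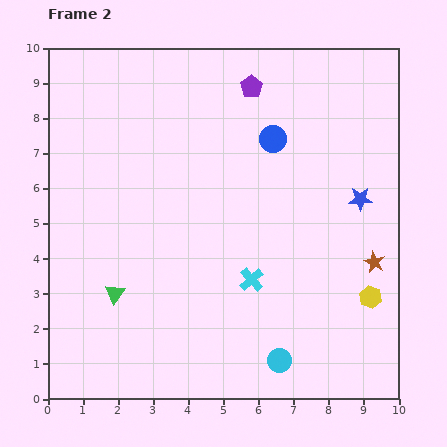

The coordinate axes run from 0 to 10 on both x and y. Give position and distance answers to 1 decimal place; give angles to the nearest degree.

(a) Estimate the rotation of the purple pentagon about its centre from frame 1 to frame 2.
27° counter-clockwise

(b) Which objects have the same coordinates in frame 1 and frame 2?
the yellow hexagon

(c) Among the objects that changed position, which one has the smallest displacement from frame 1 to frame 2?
the brown star

(moved 0.4)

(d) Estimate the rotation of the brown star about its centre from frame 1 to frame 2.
19° clockwise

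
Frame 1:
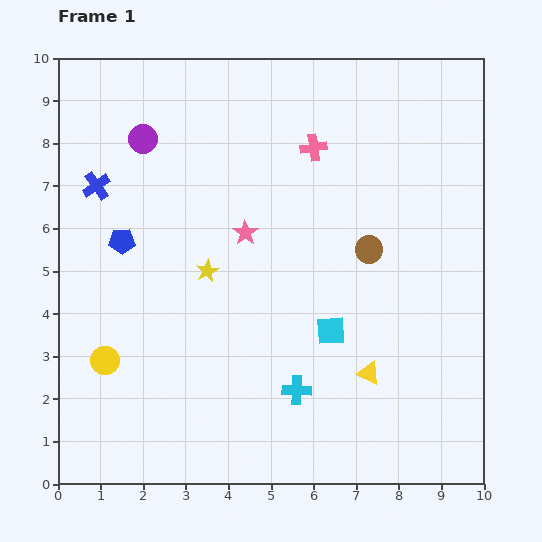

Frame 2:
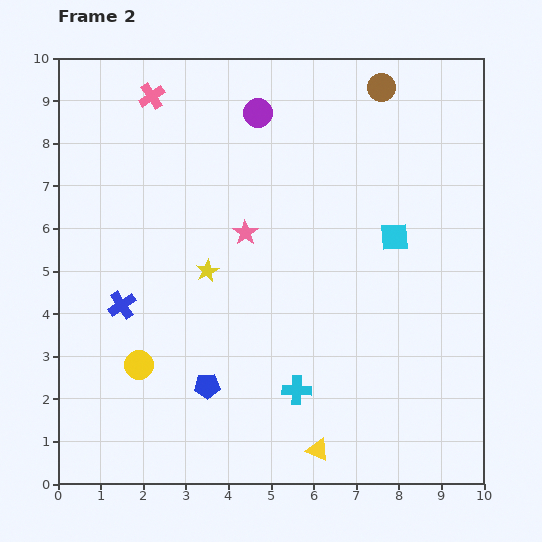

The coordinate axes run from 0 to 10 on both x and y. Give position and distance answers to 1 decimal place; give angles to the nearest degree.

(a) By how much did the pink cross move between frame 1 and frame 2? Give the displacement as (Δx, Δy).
(-3.8, 1.2)

The pink cross was at (6.0, 7.9) in frame 1 and (2.2, 9.1) in frame 2.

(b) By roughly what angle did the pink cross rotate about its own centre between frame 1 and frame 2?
26° counter-clockwise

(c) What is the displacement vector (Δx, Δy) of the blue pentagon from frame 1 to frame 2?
(2.0, -3.4)

The blue pentagon was at (1.5, 5.7) in frame 1 and (3.5, 2.3) in frame 2.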